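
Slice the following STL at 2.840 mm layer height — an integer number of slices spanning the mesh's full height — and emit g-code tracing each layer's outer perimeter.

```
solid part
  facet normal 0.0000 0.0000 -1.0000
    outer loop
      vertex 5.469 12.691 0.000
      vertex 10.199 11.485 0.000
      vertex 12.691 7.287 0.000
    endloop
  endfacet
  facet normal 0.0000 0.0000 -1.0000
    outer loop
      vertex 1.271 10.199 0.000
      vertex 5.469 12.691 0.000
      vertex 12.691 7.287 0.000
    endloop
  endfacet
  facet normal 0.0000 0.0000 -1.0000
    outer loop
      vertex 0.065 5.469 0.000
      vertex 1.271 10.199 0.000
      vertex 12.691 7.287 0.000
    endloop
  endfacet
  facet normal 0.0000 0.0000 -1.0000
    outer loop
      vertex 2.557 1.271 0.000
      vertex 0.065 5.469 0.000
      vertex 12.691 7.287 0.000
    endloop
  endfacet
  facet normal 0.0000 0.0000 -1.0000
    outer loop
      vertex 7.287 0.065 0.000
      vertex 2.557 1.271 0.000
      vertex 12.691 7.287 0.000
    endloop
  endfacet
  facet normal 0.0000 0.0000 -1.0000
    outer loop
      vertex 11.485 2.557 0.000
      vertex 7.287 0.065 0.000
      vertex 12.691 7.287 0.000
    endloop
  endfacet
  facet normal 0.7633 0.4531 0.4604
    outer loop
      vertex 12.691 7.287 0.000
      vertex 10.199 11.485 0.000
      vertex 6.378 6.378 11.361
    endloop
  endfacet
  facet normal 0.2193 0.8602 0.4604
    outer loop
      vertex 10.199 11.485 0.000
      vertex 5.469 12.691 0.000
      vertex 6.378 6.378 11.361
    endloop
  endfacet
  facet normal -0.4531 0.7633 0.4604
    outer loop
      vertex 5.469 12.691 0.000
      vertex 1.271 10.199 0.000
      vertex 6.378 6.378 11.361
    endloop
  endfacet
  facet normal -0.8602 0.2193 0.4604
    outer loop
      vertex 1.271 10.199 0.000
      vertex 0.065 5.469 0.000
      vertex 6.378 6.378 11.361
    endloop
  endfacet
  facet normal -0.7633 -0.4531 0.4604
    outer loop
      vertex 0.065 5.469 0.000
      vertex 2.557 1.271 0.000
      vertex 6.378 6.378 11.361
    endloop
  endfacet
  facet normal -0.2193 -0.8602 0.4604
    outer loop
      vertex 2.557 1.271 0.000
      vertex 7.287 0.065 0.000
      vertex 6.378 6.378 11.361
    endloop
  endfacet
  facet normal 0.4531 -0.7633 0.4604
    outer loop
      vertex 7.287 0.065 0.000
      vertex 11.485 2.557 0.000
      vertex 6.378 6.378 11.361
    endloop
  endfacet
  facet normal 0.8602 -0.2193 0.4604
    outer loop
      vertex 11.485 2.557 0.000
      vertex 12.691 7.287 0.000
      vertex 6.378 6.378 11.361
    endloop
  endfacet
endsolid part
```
; perimeter-only toolpath
G21 ; units = mm
G90 ; absolute positioning
G28 ; home
; layer 1
G0 Z2.840
G0 X11.113 Y7.060
G1 X9.244 Y10.208
G1 X5.696 Y11.113
G1 X2.548 Y9.244
G1 X1.643 Y5.696
G1 X3.512 Y2.548
G1 X7.060 Y1.643
G1 X10.208 Y3.512
G1 X11.113 Y7.060
; layer 2
G0 Z5.681
G0 X9.535 Y6.832
G1 X8.288 Y8.931
G1 X5.924 Y9.535
G1 X3.825 Y8.288
G1 X3.222 Y5.924
G1 X4.468 Y3.825
G1 X6.832 Y3.222
G1 X8.931 Y4.468
G1 X9.535 Y6.832
; layer 3
G0 Z8.521
G0 X7.956 Y6.605
G1 X7.333 Y7.655
G1 X6.151 Y7.956
G1 X5.101 Y7.333
G1 X4.800 Y6.151
G1 X5.423 Y5.101
G1 X6.605 Y4.800
G1 X7.655 Y5.423
G1 X7.956 Y6.605
M2 ; end

The solid is a regular 8-sided pyramid, base circumscribed radius ≈ 6.38 mm, apex at z ≈ 11.4 mm. Slicing at Δz = 2.840 mm — 4 equal slices spanning the solid's height, so layer i sits at z = i·h/4 — gives 3 non-empty perimeters. Each is a 8-segment closed polygon; G0 lifts to the layer z and rapids to the start vertex, then G1 traces the edges. The cross-section shrinks linearly with z (the slice at the apex is degenerate and omitted).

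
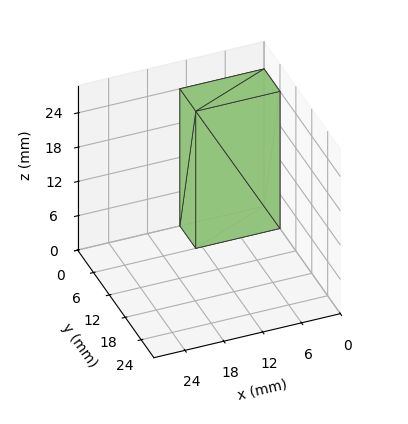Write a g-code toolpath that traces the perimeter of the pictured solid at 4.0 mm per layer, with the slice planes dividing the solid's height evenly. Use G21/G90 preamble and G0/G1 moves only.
Reading the render: the shape is a rectangular box, roughly 13 × 6 mm footprint and 24 mm tall (dimensions read to the nearest mm from the axis ticks). For the g-code, the solid's height is divided into equal slices at the stated Δz and each level perimeter traced with G1 moves after a G0 lift.

; perimeter-only toolpath
G21 ; units = mm
G90 ; absolute positioning
G28 ; home
; layer 1
G0 Z4.0
G0 X0.0 Y0.0
G1 X13.0 Y0.0
G1 X13.0 Y6.0
G1 X0.0 Y6.0
G1 X0.0 Y0.0
; layer 2
G0 Z8.0
G0 X0.0 Y0.0
G1 X13.0 Y0.0
G1 X13.0 Y6.0
G1 X0.0 Y6.0
G1 X0.0 Y0.0
; layer 3
G0 Z12.0
G0 X0.0 Y0.0
G1 X13.0 Y0.0
G1 X13.0 Y6.0
G1 X0.0 Y6.0
G1 X0.0 Y0.0
; layer 4
G0 Z16.0
G0 X0.0 Y0.0
G1 X13.0 Y0.0
G1 X13.0 Y6.0
G1 X0.0 Y6.0
G1 X0.0 Y0.0
; layer 5
G0 Z20.0
G0 X0.0 Y0.0
G1 X13.0 Y0.0
G1 X13.0 Y6.0
G1 X0.0 Y6.0
G1 X0.0 Y0.0
; layer 6
G0 Z24.0
G0 X0.0 Y0.0
G1 X13.0 Y0.0
G1 X13.0 Y6.0
G1 X0.0 Y6.0
G1 X0.0 Y0.0
M2 ; end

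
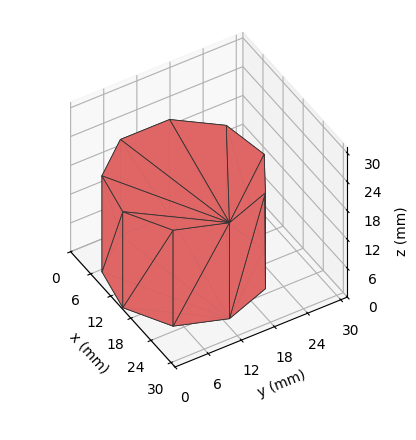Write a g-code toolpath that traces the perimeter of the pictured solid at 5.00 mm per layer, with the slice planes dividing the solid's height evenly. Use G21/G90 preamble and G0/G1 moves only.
Reading the render: the shape is a regular 9-sided prism (a cylinder approximated with 9 flat sides), circumscribed radius ≈ 13 mm, height ≈ 20 mm (dimensions read to the nearest mm from the axis ticks). For the g-code, the solid's height is divided into equal slices at the stated Δz and each level perimeter traced with G1 moves after a G0 lift.

; perimeter-only toolpath
G21 ; units = mm
G90 ; absolute positioning
G28 ; home
; layer 1
G0 Z5.00
G0 X26.00 Y13.00
G1 X22.96 Y21.36
G1 X15.26 Y25.80
G1 X6.50 Y24.26
G1 X0.78 Y17.45
G1 X0.78 Y8.55
G1 X6.50 Y1.74
G1 X15.26 Y0.20
G1 X22.96 Y4.64
G1 X26.00 Y13.00
; layer 2
G0 Z10.00
G0 X26.00 Y13.00
G1 X22.96 Y21.36
G1 X15.26 Y25.80
G1 X6.50 Y24.26
G1 X0.78 Y17.45
G1 X0.78 Y8.55
G1 X6.50 Y1.74
G1 X15.26 Y0.20
G1 X22.96 Y4.64
G1 X26.00 Y13.00
; layer 3
G0 Z15.00
G0 X26.00 Y13.00
G1 X22.96 Y21.36
G1 X15.26 Y25.80
G1 X6.50 Y24.26
G1 X0.78 Y17.45
G1 X0.78 Y8.55
G1 X6.50 Y1.74
G1 X15.26 Y0.20
G1 X22.96 Y4.64
G1 X26.00 Y13.00
; layer 4
G0 Z20.00
G0 X26.00 Y13.00
G1 X22.96 Y21.36
G1 X15.26 Y25.80
G1 X6.50 Y24.26
G1 X0.78 Y17.45
G1 X0.78 Y8.55
G1 X6.50 Y1.74
G1 X15.26 Y0.20
G1 X22.96 Y4.64
G1 X26.00 Y13.00
M2 ; end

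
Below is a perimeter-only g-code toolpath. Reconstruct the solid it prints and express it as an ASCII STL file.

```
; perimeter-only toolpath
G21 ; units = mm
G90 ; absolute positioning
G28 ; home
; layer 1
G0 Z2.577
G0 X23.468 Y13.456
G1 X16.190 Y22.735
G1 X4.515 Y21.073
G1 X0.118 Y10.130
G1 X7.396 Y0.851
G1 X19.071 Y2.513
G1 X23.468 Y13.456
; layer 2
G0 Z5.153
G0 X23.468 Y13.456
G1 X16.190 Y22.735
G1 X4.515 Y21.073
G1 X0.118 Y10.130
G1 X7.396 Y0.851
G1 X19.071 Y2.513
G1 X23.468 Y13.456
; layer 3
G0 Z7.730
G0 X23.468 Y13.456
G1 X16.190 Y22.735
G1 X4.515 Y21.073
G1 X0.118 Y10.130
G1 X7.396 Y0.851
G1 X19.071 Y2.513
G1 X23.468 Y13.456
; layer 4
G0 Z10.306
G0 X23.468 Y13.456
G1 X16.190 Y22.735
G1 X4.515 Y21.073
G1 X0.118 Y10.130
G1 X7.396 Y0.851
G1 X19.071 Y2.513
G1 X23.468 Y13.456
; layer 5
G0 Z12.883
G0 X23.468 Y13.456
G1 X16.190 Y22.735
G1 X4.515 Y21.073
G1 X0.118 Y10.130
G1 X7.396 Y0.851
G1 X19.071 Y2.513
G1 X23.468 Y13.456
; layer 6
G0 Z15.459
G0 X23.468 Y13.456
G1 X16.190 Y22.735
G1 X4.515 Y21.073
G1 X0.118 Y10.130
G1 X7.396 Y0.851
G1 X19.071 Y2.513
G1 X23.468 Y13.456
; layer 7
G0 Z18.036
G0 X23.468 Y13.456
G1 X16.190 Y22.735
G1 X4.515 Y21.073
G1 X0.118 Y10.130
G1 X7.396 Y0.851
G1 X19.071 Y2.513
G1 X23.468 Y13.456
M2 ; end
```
solid part
  facet normal 0.0000 0.0000 -1.0000
    outer loop
      vertex 4.515 21.073 0.000
      vertex 16.190 22.735 0.000
      vertex 23.468 13.456 0.000
    endloop
  endfacet
  facet normal 0.0000 0.0000 -1.0000
    outer loop
      vertex 0.118 10.130 0.000
      vertex 4.515 21.073 0.000
      vertex 23.468 13.456 0.000
    endloop
  endfacet
  facet normal 0.0000 0.0000 -1.0000
    outer loop
      vertex 7.396 0.851 0.000
      vertex 0.118 10.130 0.000
      vertex 23.468 13.456 0.000
    endloop
  endfacet
  facet normal 0.0000 0.0000 -1.0000
    outer loop
      vertex 19.071 2.513 0.000
      vertex 7.396 0.851 0.000
      vertex 23.468 13.456 0.000
    endloop
  endfacet
  facet normal 0.0000 0.0000 1.0000
    outer loop
      vertex 23.468 13.456 18.036
      vertex 16.190 22.735 18.036
      vertex 4.515 21.073 18.036
    endloop
  endfacet
  facet normal 0.0000 0.0000 1.0000
    outer loop
      vertex 23.468 13.456 18.036
      vertex 4.515 21.073 18.036
      vertex 0.118 10.130 18.036
    endloop
  endfacet
  facet normal 0.0000 0.0000 1.0000
    outer loop
      vertex 23.468 13.456 18.036
      vertex 0.118 10.130 18.036
      vertex 7.396 0.851 18.036
    endloop
  endfacet
  facet normal 0.0000 0.0000 1.0000
    outer loop
      vertex 23.468 13.456 18.036
      vertex 7.396 0.851 18.036
      vertex 19.071 2.513 18.036
    endloop
  endfacet
  facet normal 0.7868 0.6172 0.0000
    outer loop
      vertex 23.468 13.456 0.000
      vertex 16.190 22.735 0.000
      vertex 16.190 22.735 18.036
    endloop
  endfacet
  facet normal 0.7868 0.6172 0.0000
    outer loop
      vertex 23.468 13.456 0.000
      vertex 16.190 22.735 18.036
      vertex 23.468 13.456 18.036
    endloop
  endfacet
  facet normal -0.1409 0.9900 0.0000
    outer loop
      vertex 16.190 22.735 0.000
      vertex 4.515 21.073 0.000
      vertex 4.515 21.073 18.036
    endloop
  endfacet
  facet normal -0.1409 0.9900 0.0000
    outer loop
      vertex 16.190 22.735 0.000
      vertex 4.515 21.073 18.036
      vertex 16.190 22.735 18.036
    endloop
  endfacet
  facet normal -0.9279 0.3728 0.0000
    outer loop
      vertex 4.515 21.073 0.000
      vertex 0.118 10.130 0.000
      vertex 0.118 10.130 18.036
    endloop
  endfacet
  facet normal -0.9279 0.3728 0.0000
    outer loop
      vertex 4.515 21.073 0.000
      vertex 0.118 10.130 18.036
      vertex 4.515 21.073 18.036
    endloop
  endfacet
  facet normal -0.7868 -0.6172 0.0000
    outer loop
      vertex 0.118 10.130 0.000
      vertex 7.396 0.851 0.000
      vertex 7.396 0.851 18.036
    endloop
  endfacet
  facet normal -0.7868 -0.6172 0.0000
    outer loop
      vertex 0.118 10.130 0.000
      vertex 7.396 0.851 18.036
      vertex 0.118 10.130 18.036
    endloop
  endfacet
  facet normal 0.1409 -0.9900 0.0000
    outer loop
      vertex 7.396 0.851 0.000
      vertex 19.071 2.513 0.000
      vertex 19.071 2.513 18.036
    endloop
  endfacet
  facet normal 0.1409 -0.9900 0.0000
    outer loop
      vertex 7.396 0.851 0.000
      vertex 19.071 2.513 18.036
      vertex 7.396 0.851 18.036
    endloop
  endfacet
  facet normal 0.9279 -0.3728 0.0000
    outer loop
      vertex 19.071 2.513 0.000
      vertex 23.468 13.456 0.000
      vertex 23.468 13.456 18.036
    endloop
  endfacet
  facet normal 0.9279 -0.3728 0.0000
    outer loop
      vertex 19.071 2.513 0.000
      vertex 23.468 13.456 18.036
      vertex 19.071 2.513 18.036
    endloop
  endfacet
endsolid part

The G0 Z moves step by Δz≈2.577 mm. Every layer's G1 loop is the same polygon, so the solid is a straight extrusion of it from z=0 to z≈18. Closing with flat bottom and top caps and triangulating gives 20 facets — a regular 6-sided prism (a cylinder approximated with 6 flat sides), circumscribed radius ≈ 11.8 mm, height ≈ 18 mm.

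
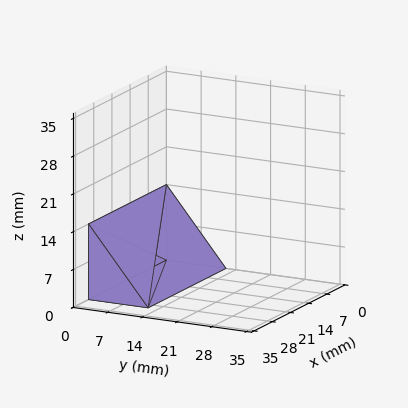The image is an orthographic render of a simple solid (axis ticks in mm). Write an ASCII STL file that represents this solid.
Reading the render: the shape is a wedge (ramp): 30 × 12 mm base, rising to 14 mm along the y=0 edge and sloping linearly to z=0 at y=12 (dimensions read to the nearest mm from the axis ticks). For the STL, each face is triangulated and given an outward normal.

solid part
  facet normal 0.0000 0.0000 -1.0000
    outer loop
      vertex 30.00 12.00 0.00
      vertex 30.00 0.00 0.00
      vertex 0.00 0.00 0.00
    endloop
  endfacet
  facet normal 0.0000 0.0000 -1.0000
    outer loop
      vertex 0.00 12.00 0.00
      vertex 30.00 12.00 0.00
      vertex 0.00 0.00 0.00
    endloop
  endfacet
  facet normal 0.0000 -1.0000 0.0000
    outer loop
      vertex 0.00 0.00 0.00
      vertex 30.00 0.00 0.00
      vertex 30.00 0.00 14.00
    endloop
  endfacet
  facet normal 0.0000 -1.0000 0.0000
    outer loop
      vertex 0.00 0.00 0.00
      vertex 30.00 0.00 14.00
      vertex 0.00 0.00 14.00
    endloop
  endfacet
  facet normal 0.0000 0.7593 0.6508
    outer loop
      vertex 0.00 0.00 14.00
      vertex 30.00 0.00 14.00
      vertex 30.00 12.00 0.00
    endloop
  endfacet
  facet normal 0.0000 0.7593 0.6508
    outer loop
      vertex 0.00 0.00 14.00
      vertex 30.00 12.00 0.00
      vertex 0.00 12.00 0.00
    endloop
  endfacet
  facet normal -1.0000 0.0000 0.0000
    outer loop
      vertex 0.00 0.00 14.00
      vertex 0.00 12.00 0.00
      vertex 0.00 0.00 0.00
    endloop
  endfacet
  facet normal 1.0000 0.0000 0.0000
    outer loop
      vertex 30.00 0.00 0.00
      vertex 30.00 12.00 0.00
      vertex 30.00 0.00 14.00
    endloop
  endfacet
endsolid part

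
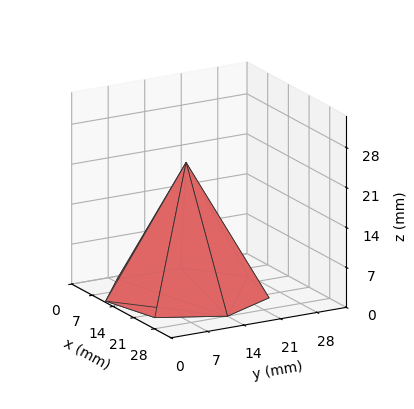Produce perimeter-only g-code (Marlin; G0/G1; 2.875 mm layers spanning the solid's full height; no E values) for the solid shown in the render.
Reading the render: the shape is a regular 7-sided pyramid, base circumscribed radius ≈ 14 mm, apex at z ≈ 23 mm (dimensions read to the nearest mm from the axis ticks). For the g-code, the solid's height is divided into equal slices at the stated Δz and each level perimeter traced with G1 moves after a G0 lift.

; perimeter-only toolpath
G21 ; units = mm
G90 ; absolute positioning
G28 ; home
; layer 1
G0 Z2.875
G0 X26.250 Y14.000
G1 X21.638 Y23.578
G1 X11.274 Y25.943
G1 X2.963 Y19.315
G1 X2.963 Y8.685
G1 X11.274 Y2.057
G1 X21.638 Y4.422
G1 X26.250 Y14.000
; layer 2
G0 Z5.750
G0 X24.500 Y14.000
G1 X20.547 Y22.210
G1 X11.664 Y24.237
G1 X4.540 Y18.556
G1 X4.540 Y9.444
G1 X11.664 Y3.763
G1 X20.547 Y5.790
G1 X24.500 Y14.000
; layer 3
G0 Z8.625
G0 X22.750 Y14.000
G1 X19.456 Y20.841
G1 X12.053 Y22.531
G1 X6.116 Y17.796
G1 X6.116 Y10.204
G1 X12.053 Y5.469
G1 X19.456 Y7.159
G1 X22.750 Y14.000
; layer 4
G0 Z11.500
G0 X21.000 Y14.000
G1 X18.364 Y19.473
G1 X12.442 Y20.825
G1 X7.693 Y17.037
G1 X7.693 Y10.963
G1 X12.442 Y7.175
G1 X18.364 Y8.527
G1 X21.000 Y14.000
; layer 5
G0 Z14.375
G0 X19.250 Y14.000
G1 X17.273 Y18.105
G1 X12.832 Y19.118
G1 X9.270 Y16.278
G1 X9.270 Y11.722
G1 X12.832 Y8.882
G1 X17.273 Y9.895
G1 X19.250 Y14.000
; layer 6
G0 Z17.250
G0 X17.500 Y14.000
G1 X16.182 Y16.736
G1 X13.221 Y17.412
G1 X10.847 Y15.518
G1 X10.847 Y12.482
G1 X13.221 Y10.588
G1 X16.182 Y11.264
G1 X17.500 Y14.000
; layer 7
G0 Z20.125
G0 X15.750 Y14.000
G1 X15.091 Y15.368
G1 X13.611 Y15.706
G1 X12.423 Y14.759
G1 X12.423 Y13.241
G1 X13.611 Y12.294
G1 X15.091 Y12.632
G1 X15.750 Y14.000
M2 ; end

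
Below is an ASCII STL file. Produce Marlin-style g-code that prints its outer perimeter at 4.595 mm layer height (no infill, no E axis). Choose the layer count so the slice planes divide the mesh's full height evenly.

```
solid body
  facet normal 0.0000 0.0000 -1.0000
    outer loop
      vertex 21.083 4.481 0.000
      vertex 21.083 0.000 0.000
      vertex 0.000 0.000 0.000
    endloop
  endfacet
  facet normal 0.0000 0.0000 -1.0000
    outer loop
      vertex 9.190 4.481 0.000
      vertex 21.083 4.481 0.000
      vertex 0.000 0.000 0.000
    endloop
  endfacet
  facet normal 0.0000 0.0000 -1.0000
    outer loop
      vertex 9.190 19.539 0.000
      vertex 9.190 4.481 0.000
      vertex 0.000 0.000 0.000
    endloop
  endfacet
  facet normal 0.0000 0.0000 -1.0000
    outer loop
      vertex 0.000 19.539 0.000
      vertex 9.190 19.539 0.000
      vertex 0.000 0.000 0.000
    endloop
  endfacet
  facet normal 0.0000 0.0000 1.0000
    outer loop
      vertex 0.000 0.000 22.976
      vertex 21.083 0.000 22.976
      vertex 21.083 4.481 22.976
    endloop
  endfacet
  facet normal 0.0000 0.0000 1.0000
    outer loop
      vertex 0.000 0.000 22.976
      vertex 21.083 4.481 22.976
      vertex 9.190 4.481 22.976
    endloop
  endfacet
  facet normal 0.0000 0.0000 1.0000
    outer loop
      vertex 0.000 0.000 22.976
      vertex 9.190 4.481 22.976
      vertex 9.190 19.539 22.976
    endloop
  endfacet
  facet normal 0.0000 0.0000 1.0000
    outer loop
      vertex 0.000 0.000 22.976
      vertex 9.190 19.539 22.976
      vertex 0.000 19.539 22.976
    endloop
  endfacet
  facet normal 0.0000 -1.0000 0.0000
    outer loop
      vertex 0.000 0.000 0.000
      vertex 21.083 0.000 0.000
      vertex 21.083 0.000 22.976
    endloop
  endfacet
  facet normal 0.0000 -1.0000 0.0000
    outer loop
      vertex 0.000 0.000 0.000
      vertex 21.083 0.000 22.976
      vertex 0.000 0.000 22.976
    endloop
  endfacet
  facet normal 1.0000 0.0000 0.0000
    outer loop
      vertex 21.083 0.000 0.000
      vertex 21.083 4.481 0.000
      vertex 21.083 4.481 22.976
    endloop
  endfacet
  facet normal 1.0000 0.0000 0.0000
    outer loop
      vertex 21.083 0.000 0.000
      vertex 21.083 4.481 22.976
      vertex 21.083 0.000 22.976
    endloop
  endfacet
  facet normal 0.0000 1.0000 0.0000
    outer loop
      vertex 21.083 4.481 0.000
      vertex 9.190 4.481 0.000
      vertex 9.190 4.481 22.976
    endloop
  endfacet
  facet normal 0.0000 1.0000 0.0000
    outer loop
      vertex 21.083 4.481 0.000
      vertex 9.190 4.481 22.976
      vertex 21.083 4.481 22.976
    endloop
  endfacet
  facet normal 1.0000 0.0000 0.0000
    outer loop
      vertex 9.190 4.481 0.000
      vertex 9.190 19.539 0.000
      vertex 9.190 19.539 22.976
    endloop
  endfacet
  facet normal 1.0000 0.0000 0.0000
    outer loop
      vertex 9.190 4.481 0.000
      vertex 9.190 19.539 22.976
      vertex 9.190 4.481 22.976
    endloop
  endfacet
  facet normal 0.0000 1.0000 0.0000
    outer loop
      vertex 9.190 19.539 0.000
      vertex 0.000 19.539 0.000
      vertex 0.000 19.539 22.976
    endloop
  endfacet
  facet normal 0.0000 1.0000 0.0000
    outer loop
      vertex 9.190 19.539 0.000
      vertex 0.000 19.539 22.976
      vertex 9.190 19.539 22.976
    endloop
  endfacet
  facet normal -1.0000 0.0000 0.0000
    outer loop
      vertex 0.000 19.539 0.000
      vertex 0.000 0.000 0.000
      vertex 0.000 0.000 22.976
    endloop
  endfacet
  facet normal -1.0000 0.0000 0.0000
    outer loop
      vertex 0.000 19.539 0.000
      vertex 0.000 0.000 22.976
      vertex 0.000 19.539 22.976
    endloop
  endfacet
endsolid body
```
; perimeter-only toolpath
G21 ; units = mm
G90 ; absolute positioning
G28 ; home
; layer 1
G0 Z4.595
G0 X0.000 Y0.000
G1 X21.083 Y0.000
G1 X21.083 Y4.481
G1 X9.190 Y4.481
G1 X9.190 Y19.539
G1 X0.000 Y19.539
G1 X0.000 Y0.000
; layer 2
G0 Z9.190
G0 X0.000 Y0.000
G1 X21.083 Y0.000
G1 X21.083 Y4.481
G1 X9.190 Y4.481
G1 X9.190 Y19.539
G1 X0.000 Y19.539
G1 X0.000 Y0.000
; layer 3
G0 Z13.786
G0 X0.000 Y0.000
G1 X21.083 Y0.000
G1 X21.083 Y4.481
G1 X9.190 Y4.481
G1 X9.190 Y19.539
G1 X0.000 Y19.539
G1 X0.000 Y0.000
; layer 4
G0 Z18.381
G0 X0.000 Y0.000
G1 X21.083 Y0.000
G1 X21.083 Y4.481
G1 X9.190 Y4.481
G1 X9.190 Y19.539
G1 X0.000 Y19.539
G1 X0.000 Y0.000
; layer 5
G0 Z22.976
G0 X0.000 Y0.000
G1 X21.083 Y0.000
G1 X21.083 Y4.481
G1 X9.190 Y4.481
G1 X9.190 Y19.539
G1 X0.000 Y19.539
G1 X0.000 Y0.000
M2 ; end

The solid is an L-shaped prism: outer 21.1 × 19.5 mm, arm thicknesses ≈ 4.48 mm (horizontal) and 9.19 mm (vertical), extruded 23 mm in z. Slicing at Δz = 4.595 mm — 5 equal slices spanning the solid's height, so layer i sits at z = i·h/5 — gives 5 non-empty perimeters. Each is a 6-segment closed polygon; G0 lifts to the layer z and rapids to the start vertex, then G1 traces the edges.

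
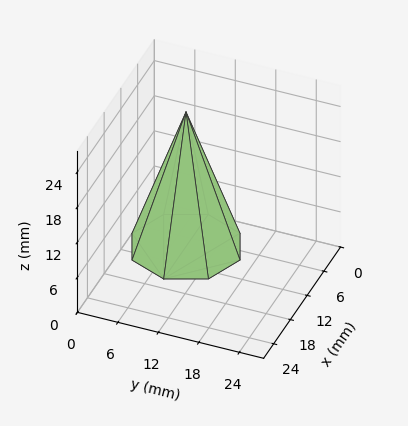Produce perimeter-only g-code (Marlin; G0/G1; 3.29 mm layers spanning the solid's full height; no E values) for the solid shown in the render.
Reading the render: the shape is a regular 8-sided pyramid, base circumscribed radius ≈ 8 mm, apex at z ≈ 23 mm (dimensions read to the nearest mm from the axis ticks). For the g-code, the solid's height is divided into equal slices at the stated Δz and each level perimeter traced with G1 moves after a G0 lift.

; perimeter-only toolpath
G21 ; units = mm
G90 ; absolute positioning
G28 ; home
; layer 1
G0 Z3.29
G0 X14.86 Y8.00
G1 X12.85 Y12.85
G1 X8.00 Y14.86
G1 X3.15 Y12.85
G1 X1.14 Y8.00
G1 X3.15 Y3.15
G1 X8.00 Y1.14
G1 X12.85 Y3.15
G1 X14.86 Y8.00
; layer 2
G0 Z6.57
G0 X13.71 Y8.00
G1 X12.04 Y12.04
G1 X8.00 Y13.71
G1 X3.96 Y12.04
G1 X2.29 Y8.00
G1 X3.96 Y3.96
G1 X8.00 Y2.29
G1 X12.04 Y3.96
G1 X13.71 Y8.00
; layer 3
G0 Z9.86
G0 X12.57 Y8.00
G1 X11.23 Y11.23
G1 X8.00 Y12.57
G1 X4.77 Y11.23
G1 X3.43 Y8.00
G1 X4.77 Y4.77
G1 X8.00 Y3.43
G1 X11.23 Y4.77
G1 X12.57 Y8.00
; layer 4
G0 Z13.14
G0 X11.43 Y8.00
G1 X10.43 Y10.43
G1 X8.00 Y11.43
G1 X5.57 Y10.43
G1 X4.57 Y8.00
G1 X5.57 Y5.57
G1 X8.00 Y4.57
G1 X10.43 Y5.57
G1 X11.43 Y8.00
; layer 5
G0 Z16.43
G0 X10.29 Y8.00
G1 X9.62 Y9.62
G1 X8.00 Y10.29
G1 X6.38 Y9.62
G1 X5.71 Y8.00
G1 X6.38 Y6.38
G1 X8.00 Y5.71
G1 X9.62 Y6.38
G1 X10.29 Y8.00
; layer 6
G0 Z19.71
G0 X9.14 Y8.00
G1 X8.81 Y8.81
G1 X8.00 Y9.14
G1 X7.19 Y8.81
G1 X6.86 Y8.00
G1 X7.19 Y7.19
G1 X8.00 Y6.86
G1 X8.81 Y7.19
G1 X9.14 Y8.00
M2 ; end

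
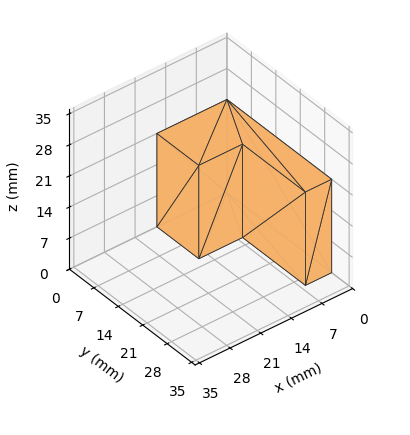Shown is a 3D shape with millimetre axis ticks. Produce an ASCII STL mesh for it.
Reading the render: the shape is an L-shaped prism: outer 16 × 30 mm, arm thicknesses ≈ 12 mm (horizontal) and 6 mm (vertical), extruded 21 mm in z (dimensions read to the nearest mm from the axis ticks). For the STL, each face is triangulated and given an outward normal.

solid part
  facet normal 0.0000 0.0000 -1.0000
    outer loop
      vertex 16.00 12.00 0.00
      vertex 16.00 0.00 0.00
      vertex 0.00 0.00 0.00
    endloop
  endfacet
  facet normal 0.0000 0.0000 -1.0000
    outer loop
      vertex 6.00 12.00 0.00
      vertex 16.00 12.00 0.00
      vertex 0.00 0.00 0.00
    endloop
  endfacet
  facet normal 0.0000 0.0000 -1.0000
    outer loop
      vertex 6.00 30.00 0.00
      vertex 6.00 12.00 0.00
      vertex 0.00 0.00 0.00
    endloop
  endfacet
  facet normal 0.0000 0.0000 -1.0000
    outer loop
      vertex 0.00 30.00 0.00
      vertex 6.00 30.00 0.00
      vertex 0.00 0.00 0.00
    endloop
  endfacet
  facet normal 0.0000 0.0000 1.0000
    outer loop
      vertex 0.00 0.00 21.00
      vertex 16.00 0.00 21.00
      vertex 16.00 12.00 21.00
    endloop
  endfacet
  facet normal 0.0000 0.0000 1.0000
    outer loop
      vertex 0.00 0.00 21.00
      vertex 16.00 12.00 21.00
      vertex 6.00 12.00 21.00
    endloop
  endfacet
  facet normal 0.0000 0.0000 1.0000
    outer loop
      vertex 0.00 0.00 21.00
      vertex 6.00 12.00 21.00
      vertex 6.00 30.00 21.00
    endloop
  endfacet
  facet normal 0.0000 0.0000 1.0000
    outer loop
      vertex 0.00 0.00 21.00
      vertex 6.00 30.00 21.00
      vertex 0.00 30.00 21.00
    endloop
  endfacet
  facet normal 0.0000 -1.0000 0.0000
    outer loop
      vertex 0.00 0.00 0.00
      vertex 16.00 0.00 0.00
      vertex 16.00 0.00 21.00
    endloop
  endfacet
  facet normal 0.0000 -1.0000 0.0000
    outer loop
      vertex 0.00 0.00 0.00
      vertex 16.00 0.00 21.00
      vertex 0.00 0.00 21.00
    endloop
  endfacet
  facet normal 1.0000 0.0000 0.0000
    outer loop
      vertex 16.00 0.00 0.00
      vertex 16.00 12.00 0.00
      vertex 16.00 12.00 21.00
    endloop
  endfacet
  facet normal 1.0000 0.0000 0.0000
    outer loop
      vertex 16.00 0.00 0.00
      vertex 16.00 12.00 21.00
      vertex 16.00 0.00 21.00
    endloop
  endfacet
  facet normal 0.0000 1.0000 0.0000
    outer loop
      vertex 16.00 12.00 0.00
      vertex 6.00 12.00 0.00
      vertex 6.00 12.00 21.00
    endloop
  endfacet
  facet normal 0.0000 1.0000 0.0000
    outer loop
      vertex 16.00 12.00 0.00
      vertex 6.00 12.00 21.00
      vertex 16.00 12.00 21.00
    endloop
  endfacet
  facet normal 1.0000 0.0000 0.0000
    outer loop
      vertex 6.00 12.00 0.00
      vertex 6.00 30.00 0.00
      vertex 6.00 30.00 21.00
    endloop
  endfacet
  facet normal 1.0000 0.0000 0.0000
    outer loop
      vertex 6.00 12.00 0.00
      vertex 6.00 30.00 21.00
      vertex 6.00 12.00 21.00
    endloop
  endfacet
  facet normal 0.0000 1.0000 0.0000
    outer loop
      vertex 6.00 30.00 0.00
      vertex 0.00 30.00 0.00
      vertex 0.00 30.00 21.00
    endloop
  endfacet
  facet normal 0.0000 1.0000 0.0000
    outer loop
      vertex 6.00 30.00 0.00
      vertex 0.00 30.00 21.00
      vertex 6.00 30.00 21.00
    endloop
  endfacet
  facet normal -1.0000 0.0000 0.0000
    outer loop
      vertex 0.00 30.00 0.00
      vertex 0.00 0.00 0.00
      vertex 0.00 0.00 21.00
    endloop
  endfacet
  facet normal -1.0000 0.0000 0.0000
    outer loop
      vertex 0.00 30.00 0.00
      vertex 0.00 0.00 21.00
      vertex 0.00 30.00 21.00
    endloop
  endfacet
endsolid part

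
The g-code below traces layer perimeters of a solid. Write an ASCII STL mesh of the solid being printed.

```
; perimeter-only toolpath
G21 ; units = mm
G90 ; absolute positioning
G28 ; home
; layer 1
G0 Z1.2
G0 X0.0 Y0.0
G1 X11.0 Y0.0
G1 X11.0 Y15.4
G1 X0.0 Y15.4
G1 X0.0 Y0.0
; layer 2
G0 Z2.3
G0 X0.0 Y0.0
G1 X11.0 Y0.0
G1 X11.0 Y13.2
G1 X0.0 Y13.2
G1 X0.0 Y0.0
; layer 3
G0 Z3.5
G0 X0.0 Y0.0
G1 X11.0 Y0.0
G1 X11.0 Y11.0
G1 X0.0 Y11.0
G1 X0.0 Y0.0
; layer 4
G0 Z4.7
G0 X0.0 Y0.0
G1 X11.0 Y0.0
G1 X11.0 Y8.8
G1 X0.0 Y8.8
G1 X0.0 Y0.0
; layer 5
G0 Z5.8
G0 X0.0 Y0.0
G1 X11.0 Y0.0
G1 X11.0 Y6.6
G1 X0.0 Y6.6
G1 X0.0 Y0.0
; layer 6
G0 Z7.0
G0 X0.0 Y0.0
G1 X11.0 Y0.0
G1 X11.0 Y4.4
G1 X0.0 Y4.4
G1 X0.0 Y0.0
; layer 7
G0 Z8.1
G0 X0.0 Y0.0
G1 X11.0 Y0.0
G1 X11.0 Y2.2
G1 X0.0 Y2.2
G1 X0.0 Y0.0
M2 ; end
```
solid part
  facet normal 0.0000 0.0000 -1.0000
    outer loop
      vertex 11.0 17.6 0.0
      vertex 11.0 0.0 0.0
      vertex 0.0 0.0 0.0
    endloop
  endfacet
  facet normal 0.0000 0.0000 -1.0000
    outer loop
      vertex 0.0 17.6 0.0
      vertex 11.0 17.6 0.0
      vertex 0.0 0.0 0.0
    endloop
  endfacet
  facet normal 0.0000 -1.0000 0.0000
    outer loop
      vertex 0.0 0.0 0.0
      vertex 11.0 0.0 0.0
      vertex 11.0 0.0 9.3
    endloop
  endfacet
  facet normal 0.0000 -1.0000 0.0000
    outer loop
      vertex 0.0 0.0 0.0
      vertex 11.0 0.0 9.3
      vertex 0.0 0.0 9.3
    endloop
  endfacet
  facet normal 0.0000 0.4672 0.8842
    outer loop
      vertex 0.0 0.0 9.3
      vertex 11.0 0.0 9.3
      vertex 11.0 17.6 0.0
    endloop
  endfacet
  facet normal 0.0000 0.4672 0.8842
    outer loop
      vertex 0.0 0.0 9.3
      vertex 11.0 17.6 0.0
      vertex 0.0 17.6 0.0
    endloop
  endfacet
  facet normal -1.0000 0.0000 0.0000
    outer loop
      vertex 0.0 0.0 9.3
      vertex 0.0 17.6 0.0
      vertex 0.0 0.0 0.0
    endloop
  endfacet
  facet normal 1.0000 0.0000 0.0000
    outer loop
      vertex 11.0 0.0 0.0
      vertex 11.0 17.6 0.0
      vertex 11.0 0.0 9.3
    endloop
  endfacet
endsolid part

The G0 Z moves step by Δz≈1.2 mm. The G1 loops shrink linearly with z, so the solid tapers from its base footprint up to z≈9.3. Closing with a flat bottom cap and the tapered top and triangulating gives 8 facets — a wedge (ramp): 11 × 17.6 mm base, rising to 9.3 mm along the y=0 edge and sloping linearly to z=0 at y=17.6.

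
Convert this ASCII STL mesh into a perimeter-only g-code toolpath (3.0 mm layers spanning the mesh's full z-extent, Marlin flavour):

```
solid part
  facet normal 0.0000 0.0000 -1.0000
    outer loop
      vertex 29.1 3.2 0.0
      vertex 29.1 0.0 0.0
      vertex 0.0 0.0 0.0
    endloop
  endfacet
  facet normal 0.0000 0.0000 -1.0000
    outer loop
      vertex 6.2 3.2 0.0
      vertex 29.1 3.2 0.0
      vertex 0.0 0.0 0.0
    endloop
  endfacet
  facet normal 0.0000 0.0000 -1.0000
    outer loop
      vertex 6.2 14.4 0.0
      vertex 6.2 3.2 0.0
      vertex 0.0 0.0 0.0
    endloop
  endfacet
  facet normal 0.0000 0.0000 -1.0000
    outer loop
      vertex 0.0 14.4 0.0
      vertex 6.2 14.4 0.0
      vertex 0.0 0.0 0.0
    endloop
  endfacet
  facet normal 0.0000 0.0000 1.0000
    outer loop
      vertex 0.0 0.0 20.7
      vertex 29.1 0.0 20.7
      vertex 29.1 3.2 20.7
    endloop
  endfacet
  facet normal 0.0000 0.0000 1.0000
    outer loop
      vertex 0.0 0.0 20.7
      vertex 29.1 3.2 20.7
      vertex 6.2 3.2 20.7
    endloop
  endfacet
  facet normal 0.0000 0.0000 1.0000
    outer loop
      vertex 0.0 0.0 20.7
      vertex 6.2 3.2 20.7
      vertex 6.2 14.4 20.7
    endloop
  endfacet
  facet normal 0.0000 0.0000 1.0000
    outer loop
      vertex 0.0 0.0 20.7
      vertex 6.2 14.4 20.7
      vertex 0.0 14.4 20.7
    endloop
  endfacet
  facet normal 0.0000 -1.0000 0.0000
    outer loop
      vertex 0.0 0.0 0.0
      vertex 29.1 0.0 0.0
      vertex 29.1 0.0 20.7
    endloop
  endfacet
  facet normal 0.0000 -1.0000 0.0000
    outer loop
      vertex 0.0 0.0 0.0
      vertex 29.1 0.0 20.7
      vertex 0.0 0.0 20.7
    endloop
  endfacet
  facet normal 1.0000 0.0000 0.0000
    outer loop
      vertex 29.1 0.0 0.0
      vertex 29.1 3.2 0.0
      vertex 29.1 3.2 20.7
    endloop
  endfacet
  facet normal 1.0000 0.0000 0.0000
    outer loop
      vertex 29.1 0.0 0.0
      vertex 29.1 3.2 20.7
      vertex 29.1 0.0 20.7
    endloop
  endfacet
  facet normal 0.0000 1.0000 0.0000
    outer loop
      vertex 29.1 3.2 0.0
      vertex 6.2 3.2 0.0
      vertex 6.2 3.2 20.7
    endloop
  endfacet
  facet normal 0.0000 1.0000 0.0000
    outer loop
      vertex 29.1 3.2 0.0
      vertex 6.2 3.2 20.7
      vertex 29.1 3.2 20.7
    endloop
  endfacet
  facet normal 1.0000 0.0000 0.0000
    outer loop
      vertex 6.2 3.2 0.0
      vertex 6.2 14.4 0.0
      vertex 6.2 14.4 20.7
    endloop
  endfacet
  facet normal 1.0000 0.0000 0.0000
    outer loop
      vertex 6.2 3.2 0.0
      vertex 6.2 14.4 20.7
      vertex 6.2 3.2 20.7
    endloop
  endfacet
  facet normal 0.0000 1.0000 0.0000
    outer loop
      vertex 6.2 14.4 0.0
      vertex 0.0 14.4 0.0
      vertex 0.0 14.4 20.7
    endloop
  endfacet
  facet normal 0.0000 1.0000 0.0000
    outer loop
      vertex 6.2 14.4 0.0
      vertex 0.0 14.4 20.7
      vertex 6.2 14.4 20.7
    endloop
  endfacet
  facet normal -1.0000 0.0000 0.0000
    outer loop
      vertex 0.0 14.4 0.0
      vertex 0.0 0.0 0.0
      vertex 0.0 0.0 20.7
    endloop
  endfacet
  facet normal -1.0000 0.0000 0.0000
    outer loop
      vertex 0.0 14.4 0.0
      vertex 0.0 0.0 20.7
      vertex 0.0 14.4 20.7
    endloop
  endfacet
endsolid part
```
; perimeter-only toolpath
G21 ; units = mm
G90 ; absolute positioning
G28 ; home
; layer 1
G0 Z3.0
G0 X0.0 Y0.0
G1 X29.1 Y0.0
G1 X29.1 Y3.2
G1 X6.2 Y3.2
G1 X6.2 Y14.4
G1 X0.0 Y14.4
G1 X0.0 Y0.0
; layer 2
G0 Z5.9
G0 X0.0 Y0.0
G1 X29.1 Y0.0
G1 X29.1 Y3.2
G1 X6.2 Y3.2
G1 X6.2 Y14.4
G1 X0.0 Y14.4
G1 X0.0 Y0.0
; layer 3
G0 Z8.9
G0 X0.0 Y0.0
G1 X29.1 Y0.0
G1 X29.1 Y3.2
G1 X6.2 Y3.2
G1 X6.2 Y14.4
G1 X0.0 Y14.4
G1 X0.0 Y0.0
; layer 4
G0 Z11.8
G0 X0.0 Y0.0
G1 X29.1 Y0.0
G1 X29.1 Y3.2
G1 X6.2 Y3.2
G1 X6.2 Y14.4
G1 X0.0 Y14.4
G1 X0.0 Y0.0
; layer 5
G0 Z14.8
G0 X0.0 Y0.0
G1 X29.1 Y0.0
G1 X29.1 Y3.2
G1 X6.2 Y3.2
G1 X6.2 Y14.4
G1 X0.0 Y14.4
G1 X0.0 Y0.0
; layer 6
G0 Z17.7
G0 X0.0 Y0.0
G1 X29.1 Y0.0
G1 X29.1 Y3.2
G1 X6.2 Y3.2
G1 X6.2 Y14.4
G1 X0.0 Y14.4
G1 X0.0 Y0.0
; layer 7
G0 Z20.7
G0 X0.0 Y0.0
G1 X29.1 Y0.0
G1 X29.1 Y3.2
G1 X6.2 Y3.2
G1 X6.2 Y14.4
G1 X0.0 Y14.4
G1 X0.0 Y0.0
M2 ; end

The solid is an L-shaped prism: outer 29.1 × 14.4 mm, arm thicknesses ≈ 3.2 mm (horizontal) and 6.2 mm (vertical), extruded 20.7 mm in z. Slicing at Δz = 3.0 mm — 7 equal slices spanning the solid's height, so layer i sits at z = i·h/7 — gives 7 non-empty perimeters. Each is a 6-segment closed polygon; G0 lifts to the layer z and rapids to the start vertex, then G1 traces the edges.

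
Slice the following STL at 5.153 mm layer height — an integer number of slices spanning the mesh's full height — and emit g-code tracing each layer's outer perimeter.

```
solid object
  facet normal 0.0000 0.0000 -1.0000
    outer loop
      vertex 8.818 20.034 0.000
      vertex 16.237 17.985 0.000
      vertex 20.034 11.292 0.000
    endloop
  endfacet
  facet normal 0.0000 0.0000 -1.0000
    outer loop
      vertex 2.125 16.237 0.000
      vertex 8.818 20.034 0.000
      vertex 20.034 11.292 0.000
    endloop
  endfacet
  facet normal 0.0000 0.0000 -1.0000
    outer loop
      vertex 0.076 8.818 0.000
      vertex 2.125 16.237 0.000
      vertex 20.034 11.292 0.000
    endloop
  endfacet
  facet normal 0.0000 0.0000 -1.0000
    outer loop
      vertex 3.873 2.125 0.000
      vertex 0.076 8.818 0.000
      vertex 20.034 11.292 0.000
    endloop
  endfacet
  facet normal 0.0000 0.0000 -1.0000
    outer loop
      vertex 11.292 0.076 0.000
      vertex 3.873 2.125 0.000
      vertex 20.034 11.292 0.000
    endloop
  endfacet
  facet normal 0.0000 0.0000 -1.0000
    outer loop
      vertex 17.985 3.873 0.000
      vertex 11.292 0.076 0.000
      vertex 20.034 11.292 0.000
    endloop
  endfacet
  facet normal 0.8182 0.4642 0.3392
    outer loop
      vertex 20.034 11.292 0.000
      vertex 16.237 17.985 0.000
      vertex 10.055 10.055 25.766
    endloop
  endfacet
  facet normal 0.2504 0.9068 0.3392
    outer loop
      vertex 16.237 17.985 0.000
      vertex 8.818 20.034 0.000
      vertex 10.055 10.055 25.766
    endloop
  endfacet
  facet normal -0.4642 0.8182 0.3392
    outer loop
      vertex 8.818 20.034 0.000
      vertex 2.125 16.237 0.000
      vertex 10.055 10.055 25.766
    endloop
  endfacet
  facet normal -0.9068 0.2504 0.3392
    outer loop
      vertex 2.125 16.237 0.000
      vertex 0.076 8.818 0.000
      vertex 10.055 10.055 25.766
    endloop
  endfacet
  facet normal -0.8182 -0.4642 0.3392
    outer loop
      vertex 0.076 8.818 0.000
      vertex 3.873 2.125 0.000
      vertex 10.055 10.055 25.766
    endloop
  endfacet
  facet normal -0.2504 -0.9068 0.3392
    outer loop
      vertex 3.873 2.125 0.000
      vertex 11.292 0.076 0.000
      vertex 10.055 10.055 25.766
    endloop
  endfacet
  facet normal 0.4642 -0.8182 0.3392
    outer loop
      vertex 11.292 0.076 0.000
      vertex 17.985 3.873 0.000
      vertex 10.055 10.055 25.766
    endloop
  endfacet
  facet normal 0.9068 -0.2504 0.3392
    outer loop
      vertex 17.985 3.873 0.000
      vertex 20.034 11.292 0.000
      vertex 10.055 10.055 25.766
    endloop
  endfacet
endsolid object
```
; perimeter-only toolpath
G21 ; units = mm
G90 ; absolute positioning
G28 ; home
; layer 1
G0 Z5.153
G0 X18.038 Y11.045
G1 X15.001 Y16.399
G1 X9.065 Y18.038
G1 X3.711 Y15.001
G1 X2.072 Y9.065
G1 X5.109 Y3.711
G1 X11.045 Y2.072
G1 X16.399 Y5.109
G1 X18.038 Y11.045
; layer 2
G0 Z10.306
G0 X16.042 Y10.797
G1 X13.764 Y14.813
G1 X9.313 Y16.042
G1 X5.297 Y13.764
G1 X4.068 Y9.313
G1 X6.346 Y5.297
G1 X10.797 Y4.068
G1 X14.813 Y6.346
G1 X16.042 Y10.797
; layer 3
G0 Z15.460
G0 X14.047 Y10.550
G1 X12.528 Y13.227
G1 X9.560 Y14.047
G1 X6.883 Y12.528
G1 X6.063 Y9.560
G1 X7.582 Y6.883
G1 X10.550 Y6.063
G1 X13.227 Y7.582
G1 X14.047 Y10.550
; layer 4
G0 Z20.613
G0 X12.051 Y10.302
G1 X11.291 Y11.641
G1 X9.808 Y12.051
G1 X8.469 Y11.291
G1 X8.059 Y9.808
G1 X8.819 Y8.469
G1 X10.302 Y8.059
G1 X11.641 Y8.819
G1 X12.051 Y10.302
M2 ; end

The solid is a regular 8-sided pyramid, base circumscribed radius ≈ 10.1 mm, apex at z ≈ 25.8 mm. Slicing at Δz = 5.153 mm — 5 equal slices spanning the solid's height, so layer i sits at z = i·h/5 — gives 4 non-empty perimeters. Each is a 8-segment closed polygon; G0 lifts to the layer z and rapids to the start vertex, then G1 traces the edges. The cross-section shrinks linearly with z (the slice at the apex is degenerate and omitted).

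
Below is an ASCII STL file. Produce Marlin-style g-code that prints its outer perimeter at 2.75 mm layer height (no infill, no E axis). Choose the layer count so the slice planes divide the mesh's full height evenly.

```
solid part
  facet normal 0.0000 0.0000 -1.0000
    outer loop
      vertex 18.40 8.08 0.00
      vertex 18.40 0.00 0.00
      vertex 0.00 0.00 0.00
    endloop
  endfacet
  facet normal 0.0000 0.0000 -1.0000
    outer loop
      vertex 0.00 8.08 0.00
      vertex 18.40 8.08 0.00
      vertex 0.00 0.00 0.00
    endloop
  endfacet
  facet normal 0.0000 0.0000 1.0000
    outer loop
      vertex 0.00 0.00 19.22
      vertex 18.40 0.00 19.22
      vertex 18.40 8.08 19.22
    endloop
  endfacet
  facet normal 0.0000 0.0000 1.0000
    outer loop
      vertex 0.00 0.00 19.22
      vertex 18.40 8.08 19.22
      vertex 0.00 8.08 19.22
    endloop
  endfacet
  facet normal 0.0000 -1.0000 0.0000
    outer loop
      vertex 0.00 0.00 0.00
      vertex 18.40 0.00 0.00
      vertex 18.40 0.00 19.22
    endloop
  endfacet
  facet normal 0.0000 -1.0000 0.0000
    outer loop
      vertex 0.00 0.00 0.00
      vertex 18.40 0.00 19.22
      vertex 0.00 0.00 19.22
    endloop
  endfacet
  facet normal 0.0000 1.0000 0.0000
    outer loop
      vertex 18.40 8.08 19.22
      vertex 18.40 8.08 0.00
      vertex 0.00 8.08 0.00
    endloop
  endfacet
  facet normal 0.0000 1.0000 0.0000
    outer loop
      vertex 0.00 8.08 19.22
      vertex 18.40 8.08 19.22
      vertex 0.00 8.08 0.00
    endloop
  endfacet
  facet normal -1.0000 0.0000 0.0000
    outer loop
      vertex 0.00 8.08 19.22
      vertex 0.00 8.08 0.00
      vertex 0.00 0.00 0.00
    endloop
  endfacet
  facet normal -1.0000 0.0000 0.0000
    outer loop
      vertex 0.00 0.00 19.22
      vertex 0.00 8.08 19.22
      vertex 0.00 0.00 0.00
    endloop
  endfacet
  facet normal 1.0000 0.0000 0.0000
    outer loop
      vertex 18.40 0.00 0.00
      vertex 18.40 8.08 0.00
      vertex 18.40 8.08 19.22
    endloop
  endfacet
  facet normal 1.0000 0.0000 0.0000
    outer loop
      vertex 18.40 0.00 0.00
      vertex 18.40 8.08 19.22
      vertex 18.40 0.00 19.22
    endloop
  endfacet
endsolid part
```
; perimeter-only toolpath
G21 ; units = mm
G90 ; absolute positioning
G28 ; home
; layer 1
G0 Z2.75
G0 X0.00 Y0.00
G1 X18.40 Y0.00
G1 X18.40 Y8.08
G1 X0.00 Y8.08
G1 X0.00 Y0.00
; layer 2
G0 Z5.49
G0 X0.00 Y0.00
G1 X18.40 Y0.00
G1 X18.40 Y8.08
G1 X0.00 Y8.08
G1 X0.00 Y0.00
; layer 3
G0 Z8.24
G0 X0.00 Y0.00
G1 X18.40 Y0.00
G1 X18.40 Y8.08
G1 X0.00 Y8.08
G1 X0.00 Y0.00
; layer 4
G0 Z10.98
G0 X0.00 Y0.00
G1 X18.40 Y0.00
G1 X18.40 Y8.08
G1 X0.00 Y8.08
G1 X0.00 Y0.00
; layer 5
G0 Z13.73
G0 X0.00 Y0.00
G1 X18.40 Y0.00
G1 X18.40 Y8.08
G1 X0.00 Y8.08
G1 X0.00 Y0.00
; layer 6
G0 Z16.47
G0 X0.00 Y0.00
G1 X18.40 Y0.00
G1 X18.40 Y8.08
G1 X0.00 Y8.08
G1 X0.00 Y0.00
; layer 7
G0 Z19.22
G0 X0.00 Y0.00
G1 X18.40 Y0.00
G1 X18.40 Y8.08
G1 X0.00 Y8.08
G1 X0.00 Y0.00
M2 ; end

The solid is a rectangular box, roughly 18.4 × 8.08 mm footprint and 19.2 mm tall. Slicing at Δz = 2.75 mm — 7 equal slices spanning the solid's height, so layer i sits at z = i·h/7 — gives 7 non-empty perimeters. Each is a 4-segment closed polygon; G0 lifts to the layer z and rapids to the start vertex, then G1 traces the edges.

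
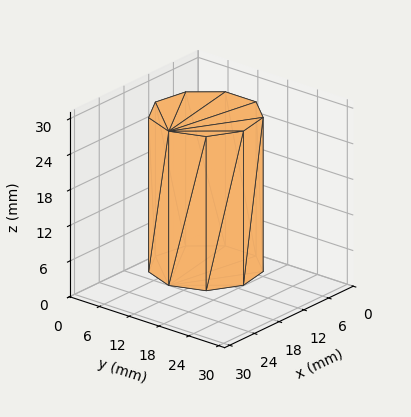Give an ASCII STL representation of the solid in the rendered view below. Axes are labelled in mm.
Reading the render: the shape is a regular 9-sided prism (a cylinder approximated with 9 flat sides), circumscribed radius ≈ 9 mm, height ≈ 26 mm (dimensions read to the nearest mm from the axis ticks). For the STL, each face is triangulated and given an outward normal.

solid part
  facet normal 0.0000 0.0000 -1.0000
    outer loop
      vertex 10.56 17.86 0.00
      vertex 15.89 14.79 0.00
      vertex 18.00 9.00 0.00
    endloop
  endfacet
  facet normal 0.0000 0.0000 -1.0000
    outer loop
      vertex 4.50 16.79 0.00
      vertex 10.56 17.86 0.00
      vertex 18.00 9.00 0.00
    endloop
  endfacet
  facet normal 0.0000 0.0000 -1.0000
    outer loop
      vertex 0.54 12.08 0.00
      vertex 4.50 16.79 0.00
      vertex 18.00 9.00 0.00
    endloop
  endfacet
  facet normal 0.0000 0.0000 -1.0000
    outer loop
      vertex 0.54 5.92 0.00
      vertex 0.54 12.08 0.00
      vertex 18.00 9.00 0.00
    endloop
  endfacet
  facet normal 0.0000 0.0000 -1.0000
    outer loop
      vertex 4.50 1.21 0.00
      vertex 0.54 5.92 0.00
      vertex 18.00 9.00 0.00
    endloop
  endfacet
  facet normal 0.0000 0.0000 -1.0000
    outer loop
      vertex 10.56 0.14 0.00
      vertex 4.50 1.21 0.00
      vertex 18.00 9.00 0.00
    endloop
  endfacet
  facet normal 0.0000 0.0000 -1.0000
    outer loop
      vertex 15.89 3.21 0.00
      vertex 10.56 0.14 0.00
      vertex 18.00 9.00 0.00
    endloop
  endfacet
  facet normal 0.0000 0.0000 1.0000
    outer loop
      vertex 18.00 9.00 26.00
      vertex 15.89 14.79 26.00
      vertex 10.56 17.86 26.00
    endloop
  endfacet
  facet normal 0.0000 0.0000 1.0000
    outer loop
      vertex 18.00 9.00 26.00
      vertex 10.56 17.86 26.00
      vertex 4.50 16.79 26.00
    endloop
  endfacet
  facet normal 0.0000 0.0000 1.0000
    outer loop
      vertex 18.00 9.00 26.00
      vertex 4.50 16.79 26.00
      vertex 0.54 12.08 26.00
    endloop
  endfacet
  facet normal 0.0000 0.0000 1.0000
    outer loop
      vertex 18.00 9.00 26.00
      vertex 0.54 12.08 26.00
      vertex 0.54 5.92 26.00
    endloop
  endfacet
  facet normal 0.0000 0.0000 1.0000
    outer loop
      vertex 18.00 9.00 26.00
      vertex 0.54 5.92 26.00
      vertex 4.50 1.21 26.00
    endloop
  endfacet
  facet normal 0.0000 0.0000 1.0000
    outer loop
      vertex 18.00 9.00 26.00
      vertex 4.50 1.21 26.00
      vertex 10.56 0.14 26.00
    endloop
  endfacet
  facet normal 0.0000 0.0000 1.0000
    outer loop
      vertex 18.00 9.00 26.00
      vertex 10.56 0.14 26.00
      vertex 15.89 3.21 26.00
    endloop
  endfacet
  facet normal 0.9396 0.3424 0.0000
    outer loop
      vertex 18.00 9.00 0.00
      vertex 15.89 14.79 0.00
      vertex 15.89 14.79 26.00
    endloop
  endfacet
  facet normal 0.9396 0.3424 0.0000
    outer loop
      vertex 18.00 9.00 0.00
      vertex 15.89 14.79 26.00
      vertex 18.00 9.00 26.00
    endloop
  endfacet
  facet normal 0.4991 0.8665 0.0000
    outer loop
      vertex 15.89 14.79 0.00
      vertex 10.56 17.86 0.00
      vertex 10.56 17.86 26.00
    endloop
  endfacet
  facet normal 0.4991 0.8665 0.0000
    outer loop
      vertex 15.89 14.79 0.00
      vertex 10.56 17.86 26.00
      vertex 15.89 14.79 26.00
    endloop
  endfacet
  facet normal -0.1739 0.9848 0.0000
    outer loop
      vertex 10.56 17.86 0.00
      vertex 4.50 16.79 0.00
      vertex 4.50 16.79 26.00
    endloop
  endfacet
  facet normal -0.1739 0.9848 0.0000
    outer loop
      vertex 10.56 17.86 0.00
      vertex 4.50 16.79 26.00
      vertex 10.56 17.86 26.00
    endloop
  endfacet
  facet normal -0.7654 0.6435 0.0000
    outer loop
      vertex 4.50 16.79 0.00
      vertex 0.54 12.08 0.00
      vertex 0.54 12.08 26.00
    endloop
  endfacet
  facet normal -0.7654 0.6435 0.0000
    outer loop
      vertex 4.50 16.79 0.00
      vertex 0.54 12.08 26.00
      vertex 4.50 16.79 26.00
    endloop
  endfacet
  facet normal -1.0000 0.0000 0.0000
    outer loop
      vertex 0.54 12.08 0.00
      vertex 0.54 5.92 0.00
      vertex 0.54 5.92 26.00
    endloop
  endfacet
  facet normal -1.0000 0.0000 0.0000
    outer loop
      vertex 0.54 12.08 0.00
      vertex 0.54 5.92 26.00
      vertex 0.54 12.08 26.00
    endloop
  endfacet
  facet normal -0.7654 -0.6435 0.0000
    outer loop
      vertex 0.54 5.92 0.00
      vertex 4.50 1.21 0.00
      vertex 4.50 1.21 26.00
    endloop
  endfacet
  facet normal -0.7654 -0.6435 0.0000
    outer loop
      vertex 0.54 5.92 0.00
      vertex 4.50 1.21 26.00
      vertex 0.54 5.92 26.00
    endloop
  endfacet
  facet normal -0.1739 -0.9848 0.0000
    outer loop
      vertex 4.50 1.21 0.00
      vertex 10.56 0.14 0.00
      vertex 10.56 0.14 26.00
    endloop
  endfacet
  facet normal -0.1739 -0.9848 0.0000
    outer loop
      vertex 4.50 1.21 0.00
      vertex 10.56 0.14 26.00
      vertex 4.50 1.21 26.00
    endloop
  endfacet
  facet normal 0.4991 -0.8665 0.0000
    outer loop
      vertex 10.56 0.14 0.00
      vertex 15.89 3.21 0.00
      vertex 15.89 3.21 26.00
    endloop
  endfacet
  facet normal 0.4991 -0.8665 0.0000
    outer loop
      vertex 10.56 0.14 0.00
      vertex 15.89 3.21 26.00
      vertex 10.56 0.14 26.00
    endloop
  endfacet
  facet normal 0.9396 -0.3424 0.0000
    outer loop
      vertex 15.89 3.21 0.00
      vertex 18.00 9.00 0.00
      vertex 18.00 9.00 26.00
    endloop
  endfacet
  facet normal 0.9396 -0.3424 0.0000
    outer loop
      vertex 15.89 3.21 0.00
      vertex 18.00 9.00 26.00
      vertex 15.89 3.21 26.00
    endloop
  endfacet
endsolid part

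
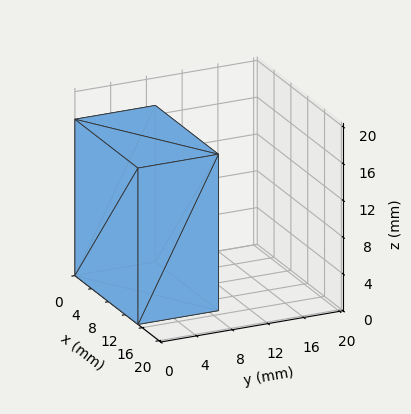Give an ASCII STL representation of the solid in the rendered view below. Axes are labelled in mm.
Reading the render: the shape is a rectangular box, roughly 15 × 9 mm footprint and 17 mm tall (dimensions read to the nearest mm from the axis ticks). For the STL, each face is triangulated and given an outward normal.

solid part
  facet normal 0.0000 0.0000 -1.0000
    outer loop
      vertex 15.00 9.00 0.00
      vertex 15.00 0.00 0.00
      vertex 0.00 0.00 0.00
    endloop
  endfacet
  facet normal 0.0000 0.0000 -1.0000
    outer loop
      vertex 0.00 9.00 0.00
      vertex 15.00 9.00 0.00
      vertex 0.00 0.00 0.00
    endloop
  endfacet
  facet normal 0.0000 0.0000 1.0000
    outer loop
      vertex 0.00 0.00 17.00
      vertex 15.00 0.00 17.00
      vertex 15.00 9.00 17.00
    endloop
  endfacet
  facet normal 0.0000 0.0000 1.0000
    outer loop
      vertex 0.00 0.00 17.00
      vertex 15.00 9.00 17.00
      vertex 0.00 9.00 17.00
    endloop
  endfacet
  facet normal 0.0000 -1.0000 0.0000
    outer loop
      vertex 0.00 0.00 0.00
      vertex 15.00 0.00 0.00
      vertex 15.00 0.00 17.00
    endloop
  endfacet
  facet normal 0.0000 -1.0000 0.0000
    outer loop
      vertex 0.00 0.00 0.00
      vertex 15.00 0.00 17.00
      vertex 0.00 0.00 17.00
    endloop
  endfacet
  facet normal 0.0000 1.0000 0.0000
    outer loop
      vertex 15.00 9.00 17.00
      vertex 15.00 9.00 0.00
      vertex 0.00 9.00 0.00
    endloop
  endfacet
  facet normal 0.0000 1.0000 0.0000
    outer loop
      vertex 0.00 9.00 17.00
      vertex 15.00 9.00 17.00
      vertex 0.00 9.00 0.00
    endloop
  endfacet
  facet normal -1.0000 0.0000 0.0000
    outer loop
      vertex 0.00 9.00 17.00
      vertex 0.00 9.00 0.00
      vertex 0.00 0.00 0.00
    endloop
  endfacet
  facet normal -1.0000 0.0000 0.0000
    outer loop
      vertex 0.00 0.00 17.00
      vertex 0.00 9.00 17.00
      vertex 0.00 0.00 0.00
    endloop
  endfacet
  facet normal 1.0000 0.0000 0.0000
    outer loop
      vertex 15.00 0.00 0.00
      vertex 15.00 9.00 0.00
      vertex 15.00 9.00 17.00
    endloop
  endfacet
  facet normal 1.0000 0.0000 0.0000
    outer loop
      vertex 15.00 0.00 0.00
      vertex 15.00 9.00 17.00
      vertex 15.00 0.00 17.00
    endloop
  endfacet
endsolid part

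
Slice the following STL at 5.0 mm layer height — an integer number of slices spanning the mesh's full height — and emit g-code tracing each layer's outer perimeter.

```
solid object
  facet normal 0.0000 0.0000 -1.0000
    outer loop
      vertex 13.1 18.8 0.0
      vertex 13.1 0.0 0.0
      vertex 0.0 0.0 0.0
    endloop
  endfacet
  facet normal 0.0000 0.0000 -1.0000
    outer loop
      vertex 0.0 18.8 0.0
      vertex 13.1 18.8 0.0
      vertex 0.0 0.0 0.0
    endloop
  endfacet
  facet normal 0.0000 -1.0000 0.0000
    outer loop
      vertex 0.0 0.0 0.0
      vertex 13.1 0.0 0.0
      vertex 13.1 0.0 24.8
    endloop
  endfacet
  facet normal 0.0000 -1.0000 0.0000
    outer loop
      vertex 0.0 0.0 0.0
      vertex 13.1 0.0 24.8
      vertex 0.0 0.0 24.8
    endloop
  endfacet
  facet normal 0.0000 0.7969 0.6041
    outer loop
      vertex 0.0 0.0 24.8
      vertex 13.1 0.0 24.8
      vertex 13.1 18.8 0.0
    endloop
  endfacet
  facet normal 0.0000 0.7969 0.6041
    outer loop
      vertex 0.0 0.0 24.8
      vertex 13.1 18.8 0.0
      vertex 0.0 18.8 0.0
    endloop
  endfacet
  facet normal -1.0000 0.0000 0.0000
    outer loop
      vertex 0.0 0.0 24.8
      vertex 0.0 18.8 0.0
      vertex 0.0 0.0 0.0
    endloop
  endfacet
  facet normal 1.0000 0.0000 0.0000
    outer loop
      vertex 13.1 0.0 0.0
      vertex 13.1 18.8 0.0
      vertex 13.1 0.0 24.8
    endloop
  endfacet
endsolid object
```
; perimeter-only toolpath
G21 ; units = mm
G90 ; absolute positioning
G28 ; home
; layer 1
G0 Z5.0
G0 X0.0 Y0.0
G1 X13.1 Y0.0
G1 X13.1 Y15.0
G1 X0.0 Y15.0
G1 X0.0 Y0.0
; layer 2
G0 Z9.9
G0 X0.0 Y0.0
G1 X13.1 Y0.0
G1 X13.1 Y11.3
G1 X0.0 Y11.3
G1 X0.0 Y0.0
; layer 3
G0 Z14.9
G0 X0.0 Y0.0
G1 X13.1 Y0.0
G1 X13.1 Y7.5
G1 X0.0 Y7.5
G1 X0.0 Y0.0
; layer 4
G0 Z19.8
G0 X0.0 Y0.0
G1 X13.1 Y0.0
G1 X13.1 Y3.8
G1 X0.0 Y3.8
G1 X0.0 Y0.0
M2 ; end

The solid is a wedge (ramp): 13.1 × 18.8 mm base, rising to 24.8 mm along the y=0 edge and sloping linearly to z=0 at y=18.8. Slicing at Δz = 5.0 mm — 5 equal slices spanning the solid's height, so layer i sits at z = i·h/5 — gives 4 non-empty perimeters. Each is a 4-segment closed polygon; G0 lifts to the layer z and rapids to the start vertex, then G1 traces the edges. The cross-section shrinks linearly with z (the slice at the apex is degenerate and omitted).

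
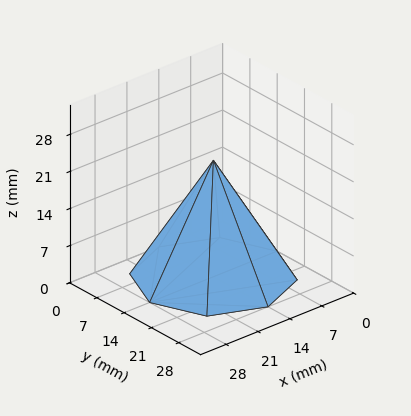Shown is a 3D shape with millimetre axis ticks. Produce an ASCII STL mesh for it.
Reading the render: the shape is a regular 8-sided pyramid, base circumscribed radius ≈ 14 mm, apex at z ≈ 22 mm (dimensions read to the nearest mm from the axis ticks). For the STL, each face is triangulated and given an outward normal.

solid part
  facet normal 0.0000 0.0000 -1.0000
    outer loop
      vertex 14.0 28.0 0.0
      vertex 23.9 23.9 0.0
      vertex 28.0 14.0 0.0
    endloop
  endfacet
  facet normal 0.0000 0.0000 -1.0000
    outer loop
      vertex 4.1 23.9 0.0
      vertex 14.0 28.0 0.0
      vertex 28.0 14.0 0.0
    endloop
  endfacet
  facet normal 0.0000 0.0000 -1.0000
    outer loop
      vertex 0.0 14.0 0.0
      vertex 4.1 23.9 0.0
      vertex 28.0 14.0 0.0
    endloop
  endfacet
  facet normal 0.0000 0.0000 -1.0000
    outer loop
      vertex 4.1 4.1 0.0
      vertex 0.0 14.0 0.0
      vertex 28.0 14.0 0.0
    endloop
  endfacet
  facet normal 0.0000 0.0000 -1.0000
    outer loop
      vertex 14.0 0.0 0.0
      vertex 4.1 4.1 0.0
      vertex 28.0 14.0 0.0
    endloop
  endfacet
  facet normal 0.0000 0.0000 -1.0000
    outer loop
      vertex 23.9 4.1 0.0
      vertex 14.0 0.0 0.0
      vertex 28.0 14.0 0.0
    endloop
  endfacet
  facet normal 0.7964 0.3298 0.5068
    outer loop
      vertex 28.0 14.0 0.0
      vertex 23.9 23.9 0.0
      vertex 14.0 14.0 22.0
    endloop
  endfacet
  facet normal 0.3298 0.7964 0.5068
    outer loop
      vertex 23.9 23.9 0.0
      vertex 14.0 28.0 0.0
      vertex 14.0 14.0 22.0
    endloop
  endfacet
  facet normal -0.3298 0.7964 0.5068
    outer loop
      vertex 14.0 28.0 0.0
      vertex 4.1 23.9 0.0
      vertex 14.0 14.0 22.0
    endloop
  endfacet
  facet normal -0.7964 0.3298 0.5068
    outer loop
      vertex 4.1 23.9 0.0
      vertex 0.0 14.0 0.0
      vertex 14.0 14.0 22.0
    endloop
  endfacet
  facet normal -0.7964 -0.3298 0.5068
    outer loop
      vertex 0.0 14.0 0.0
      vertex 4.1 4.1 0.0
      vertex 14.0 14.0 22.0
    endloop
  endfacet
  facet normal -0.3298 -0.7964 0.5068
    outer loop
      vertex 4.1 4.1 0.0
      vertex 14.0 0.0 0.0
      vertex 14.0 14.0 22.0
    endloop
  endfacet
  facet normal 0.3298 -0.7964 0.5068
    outer loop
      vertex 14.0 0.0 0.0
      vertex 23.9 4.1 0.0
      vertex 14.0 14.0 22.0
    endloop
  endfacet
  facet normal 0.7964 -0.3298 0.5068
    outer loop
      vertex 23.9 4.1 0.0
      vertex 28.0 14.0 0.0
      vertex 14.0 14.0 22.0
    endloop
  endfacet
endsolid part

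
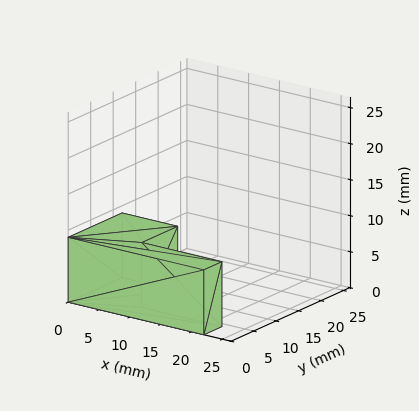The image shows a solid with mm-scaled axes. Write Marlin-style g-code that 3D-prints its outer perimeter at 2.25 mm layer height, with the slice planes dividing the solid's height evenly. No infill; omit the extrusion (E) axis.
Reading the render: the shape is an L-shaped prism: outer 22 × 12 mm, arm thicknesses ≈ 4 mm (horizontal) and 9 mm (vertical), extruded 9 mm in z (dimensions read to the nearest mm from the axis ticks). For the g-code, the solid's height is divided into equal slices at the stated Δz and each level perimeter traced with G1 moves after a G0 lift.

; perimeter-only toolpath
G21 ; units = mm
G90 ; absolute positioning
G28 ; home
; layer 1
G0 Z2.25
G0 X0.00 Y0.00
G1 X22.00 Y0.00
G1 X22.00 Y4.00
G1 X9.00 Y4.00
G1 X9.00 Y12.00
G1 X0.00 Y12.00
G1 X0.00 Y0.00
; layer 2
G0 Z4.50
G0 X0.00 Y0.00
G1 X22.00 Y0.00
G1 X22.00 Y4.00
G1 X9.00 Y4.00
G1 X9.00 Y12.00
G1 X0.00 Y12.00
G1 X0.00 Y0.00
; layer 3
G0 Z6.75
G0 X0.00 Y0.00
G1 X22.00 Y0.00
G1 X22.00 Y4.00
G1 X9.00 Y4.00
G1 X9.00 Y12.00
G1 X0.00 Y12.00
G1 X0.00 Y0.00
; layer 4
G0 Z9.00
G0 X0.00 Y0.00
G1 X22.00 Y0.00
G1 X22.00 Y4.00
G1 X9.00 Y4.00
G1 X9.00 Y12.00
G1 X0.00 Y12.00
G1 X0.00 Y0.00
M2 ; end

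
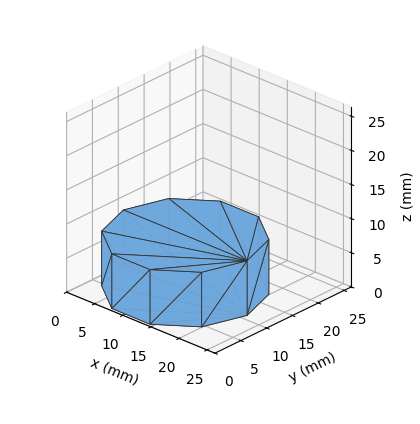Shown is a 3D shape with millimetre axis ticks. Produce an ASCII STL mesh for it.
Reading the render: the shape is a regular 10-sided prism (a cylinder approximated with 10 flat sides), circumscribed radius ≈ 11 mm, height ≈ 8 mm (dimensions read to the nearest mm from the axis ticks). For the STL, each face is triangulated and given an outward normal.

solid part
  facet normal 0.0000 0.0000 -1.0000
    outer loop
      vertex 14.4 21.5 0.0
      vertex 19.9 17.5 0.0
      vertex 22.0 11.0 0.0
    endloop
  endfacet
  facet normal 0.0000 0.0000 -1.0000
    outer loop
      vertex 7.6 21.5 0.0
      vertex 14.4 21.5 0.0
      vertex 22.0 11.0 0.0
    endloop
  endfacet
  facet normal 0.0000 0.0000 -1.0000
    outer loop
      vertex 2.1 17.5 0.0
      vertex 7.6 21.5 0.0
      vertex 22.0 11.0 0.0
    endloop
  endfacet
  facet normal 0.0000 0.0000 -1.0000
    outer loop
      vertex 0.0 11.0 0.0
      vertex 2.1 17.5 0.0
      vertex 22.0 11.0 0.0
    endloop
  endfacet
  facet normal 0.0000 0.0000 -1.0000
    outer loop
      vertex 2.1 4.5 0.0
      vertex 0.0 11.0 0.0
      vertex 22.0 11.0 0.0
    endloop
  endfacet
  facet normal 0.0000 0.0000 -1.0000
    outer loop
      vertex 7.6 0.5 0.0
      vertex 2.1 4.5 0.0
      vertex 22.0 11.0 0.0
    endloop
  endfacet
  facet normal 0.0000 0.0000 -1.0000
    outer loop
      vertex 14.4 0.5 0.0
      vertex 7.6 0.5 0.0
      vertex 22.0 11.0 0.0
    endloop
  endfacet
  facet normal 0.0000 0.0000 -1.0000
    outer loop
      vertex 19.9 4.5 0.0
      vertex 14.4 0.5 0.0
      vertex 22.0 11.0 0.0
    endloop
  endfacet
  facet normal 0.0000 0.0000 1.0000
    outer loop
      vertex 22.0 11.0 8.0
      vertex 19.9 17.5 8.0
      vertex 14.4 21.5 8.0
    endloop
  endfacet
  facet normal 0.0000 0.0000 1.0000
    outer loop
      vertex 22.0 11.0 8.0
      vertex 14.4 21.5 8.0
      vertex 7.6 21.5 8.0
    endloop
  endfacet
  facet normal 0.0000 0.0000 1.0000
    outer loop
      vertex 22.0 11.0 8.0
      vertex 7.6 21.5 8.0
      vertex 2.1 17.5 8.0
    endloop
  endfacet
  facet normal 0.0000 0.0000 1.0000
    outer loop
      vertex 22.0 11.0 8.0
      vertex 2.1 17.5 8.0
      vertex 0.0 11.0 8.0
    endloop
  endfacet
  facet normal 0.0000 0.0000 1.0000
    outer loop
      vertex 22.0 11.0 8.0
      vertex 0.0 11.0 8.0
      vertex 2.1 4.5 8.0
    endloop
  endfacet
  facet normal 0.0000 0.0000 1.0000
    outer loop
      vertex 22.0 11.0 8.0
      vertex 2.1 4.5 8.0
      vertex 7.6 0.5 8.0
    endloop
  endfacet
  facet normal 0.0000 0.0000 1.0000
    outer loop
      vertex 22.0 11.0 8.0
      vertex 7.6 0.5 8.0
      vertex 14.4 0.5 8.0
    endloop
  endfacet
  facet normal 0.0000 0.0000 1.0000
    outer loop
      vertex 22.0 11.0 8.0
      vertex 14.4 0.5 8.0
      vertex 19.9 4.5 8.0
    endloop
  endfacet
  facet normal 0.9516 0.3074 0.0000
    outer loop
      vertex 22.0 11.0 0.0
      vertex 19.9 17.5 0.0
      vertex 19.9 17.5 8.0
    endloop
  endfacet
  facet normal 0.9516 0.3074 0.0000
    outer loop
      vertex 22.0 11.0 0.0
      vertex 19.9 17.5 8.0
      vertex 22.0 11.0 8.0
    endloop
  endfacet
  facet normal 0.5882 0.8087 0.0000
    outer loop
      vertex 19.9 17.5 0.0
      vertex 14.4 21.5 0.0
      vertex 14.4 21.5 8.0
    endloop
  endfacet
  facet normal 0.5882 0.8087 0.0000
    outer loop
      vertex 19.9 17.5 0.0
      vertex 14.4 21.5 8.0
      vertex 19.9 17.5 8.0
    endloop
  endfacet
  facet normal 0.0000 1.0000 0.0000
    outer loop
      vertex 14.4 21.5 0.0
      vertex 7.6 21.5 0.0
      vertex 7.6 21.5 8.0
    endloop
  endfacet
  facet normal 0.0000 1.0000 0.0000
    outer loop
      vertex 14.4 21.5 0.0
      vertex 7.6 21.5 8.0
      vertex 14.4 21.5 8.0
    endloop
  endfacet
  facet normal -0.5882 0.8087 0.0000
    outer loop
      vertex 7.6 21.5 0.0
      vertex 2.1 17.5 0.0
      vertex 2.1 17.5 8.0
    endloop
  endfacet
  facet normal -0.5882 0.8087 0.0000
    outer loop
      vertex 7.6 21.5 0.0
      vertex 2.1 17.5 8.0
      vertex 7.6 21.5 8.0
    endloop
  endfacet
  facet normal -0.9516 0.3074 0.0000
    outer loop
      vertex 2.1 17.5 0.0
      vertex 0.0 11.0 0.0
      vertex 0.0 11.0 8.0
    endloop
  endfacet
  facet normal -0.9516 0.3074 0.0000
    outer loop
      vertex 2.1 17.5 0.0
      vertex 0.0 11.0 8.0
      vertex 2.1 17.5 8.0
    endloop
  endfacet
  facet normal -0.9516 -0.3074 0.0000
    outer loop
      vertex 0.0 11.0 0.0
      vertex 2.1 4.5 0.0
      vertex 2.1 4.5 8.0
    endloop
  endfacet
  facet normal -0.9516 -0.3074 0.0000
    outer loop
      vertex 0.0 11.0 0.0
      vertex 2.1 4.5 8.0
      vertex 0.0 11.0 8.0
    endloop
  endfacet
  facet normal -0.5882 -0.8087 0.0000
    outer loop
      vertex 2.1 4.5 0.0
      vertex 7.6 0.5 0.0
      vertex 7.6 0.5 8.0
    endloop
  endfacet
  facet normal -0.5882 -0.8087 0.0000
    outer loop
      vertex 2.1 4.5 0.0
      vertex 7.6 0.5 8.0
      vertex 2.1 4.5 8.0
    endloop
  endfacet
  facet normal 0.0000 -1.0000 0.0000
    outer loop
      vertex 7.6 0.5 0.0
      vertex 14.4 0.5 0.0
      vertex 14.4 0.5 8.0
    endloop
  endfacet
  facet normal 0.0000 -1.0000 0.0000
    outer loop
      vertex 7.6 0.5 0.0
      vertex 14.4 0.5 8.0
      vertex 7.6 0.5 8.0
    endloop
  endfacet
  facet normal 0.5882 -0.8087 0.0000
    outer loop
      vertex 14.4 0.5 0.0
      vertex 19.9 4.5 0.0
      vertex 19.9 4.5 8.0
    endloop
  endfacet
  facet normal 0.5882 -0.8087 0.0000
    outer loop
      vertex 14.4 0.5 0.0
      vertex 19.9 4.5 8.0
      vertex 14.4 0.5 8.0
    endloop
  endfacet
  facet normal 0.9516 -0.3074 0.0000
    outer loop
      vertex 19.9 4.5 0.0
      vertex 22.0 11.0 0.0
      vertex 22.0 11.0 8.0
    endloop
  endfacet
  facet normal 0.9516 -0.3074 0.0000
    outer loop
      vertex 19.9 4.5 0.0
      vertex 22.0 11.0 8.0
      vertex 19.9 4.5 8.0
    endloop
  endfacet
endsolid part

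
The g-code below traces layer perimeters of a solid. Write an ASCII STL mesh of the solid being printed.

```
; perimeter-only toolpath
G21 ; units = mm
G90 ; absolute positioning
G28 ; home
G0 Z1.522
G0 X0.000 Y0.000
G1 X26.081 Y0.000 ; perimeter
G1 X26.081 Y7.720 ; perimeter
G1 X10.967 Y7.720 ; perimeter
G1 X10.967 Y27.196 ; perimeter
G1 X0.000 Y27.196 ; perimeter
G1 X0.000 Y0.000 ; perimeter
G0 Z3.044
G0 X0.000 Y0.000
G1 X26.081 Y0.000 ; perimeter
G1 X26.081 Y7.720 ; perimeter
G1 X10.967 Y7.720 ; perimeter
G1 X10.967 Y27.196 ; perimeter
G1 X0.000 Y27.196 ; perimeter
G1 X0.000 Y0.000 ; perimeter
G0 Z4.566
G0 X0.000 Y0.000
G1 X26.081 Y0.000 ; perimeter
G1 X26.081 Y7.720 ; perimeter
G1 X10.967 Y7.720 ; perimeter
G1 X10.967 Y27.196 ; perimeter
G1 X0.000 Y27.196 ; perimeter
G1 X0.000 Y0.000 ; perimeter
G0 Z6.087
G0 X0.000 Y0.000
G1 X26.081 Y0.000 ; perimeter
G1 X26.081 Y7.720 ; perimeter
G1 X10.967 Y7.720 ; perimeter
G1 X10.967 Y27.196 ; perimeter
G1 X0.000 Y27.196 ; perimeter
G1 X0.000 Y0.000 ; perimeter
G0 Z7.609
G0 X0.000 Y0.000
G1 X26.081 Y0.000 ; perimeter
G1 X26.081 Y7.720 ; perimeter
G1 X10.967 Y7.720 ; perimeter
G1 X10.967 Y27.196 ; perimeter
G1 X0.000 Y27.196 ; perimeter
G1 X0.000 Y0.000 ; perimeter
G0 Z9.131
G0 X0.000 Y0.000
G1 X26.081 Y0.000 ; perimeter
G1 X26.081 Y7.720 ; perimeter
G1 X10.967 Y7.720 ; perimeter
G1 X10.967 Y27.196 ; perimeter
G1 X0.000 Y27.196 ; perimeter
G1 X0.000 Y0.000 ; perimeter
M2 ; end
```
solid part
  facet normal 0.0000 0.0000 -1.0000
    outer loop
      vertex 26.081 7.720 0.000
      vertex 26.081 0.000 0.000
      vertex 0.000 0.000 0.000
    endloop
  endfacet
  facet normal 0.0000 0.0000 -1.0000
    outer loop
      vertex 10.967 7.720 0.000
      vertex 26.081 7.720 0.000
      vertex 0.000 0.000 0.000
    endloop
  endfacet
  facet normal 0.0000 0.0000 -1.0000
    outer loop
      vertex 10.967 27.196 0.000
      vertex 10.967 7.720 0.000
      vertex 0.000 0.000 0.000
    endloop
  endfacet
  facet normal 0.0000 0.0000 -1.0000
    outer loop
      vertex 0.000 27.196 0.000
      vertex 10.967 27.196 0.000
      vertex 0.000 0.000 0.000
    endloop
  endfacet
  facet normal 0.0000 0.0000 1.0000
    outer loop
      vertex 0.000 0.000 9.131
      vertex 26.081 0.000 9.131
      vertex 26.081 7.720 9.131
    endloop
  endfacet
  facet normal 0.0000 0.0000 1.0000
    outer loop
      vertex 0.000 0.000 9.131
      vertex 26.081 7.720 9.131
      vertex 10.967 7.720 9.131
    endloop
  endfacet
  facet normal 0.0000 0.0000 1.0000
    outer loop
      vertex 0.000 0.000 9.131
      vertex 10.967 7.720 9.131
      vertex 10.967 27.196 9.131
    endloop
  endfacet
  facet normal 0.0000 0.0000 1.0000
    outer loop
      vertex 0.000 0.000 9.131
      vertex 10.967 27.196 9.131
      vertex 0.000 27.196 9.131
    endloop
  endfacet
  facet normal 0.0000 -1.0000 0.0000
    outer loop
      vertex 0.000 0.000 0.000
      vertex 26.081 0.000 0.000
      vertex 26.081 0.000 9.131
    endloop
  endfacet
  facet normal 0.0000 -1.0000 0.0000
    outer loop
      vertex 0.000 0.000 0.000
      vertex 26.081 0.000 9.131
      vertex 0.000 0.000 9.131
    endloop
  endfacet
  facet normal 1.0000 0.0000 0.0000
    outer loop
      vertex 26.081 0.000 0.000
      vertex 26.081 7.720 0.000
      vertex 26.081 7.720 9.131
    endloop
  endfacet
  facet normal 1.0000 0.0000 0.0000
    outer loop
      vertex 26.081 0.000 0.000
      vertex 26.081 7.720 9.131
      vertex 26.081 0.000 9.131
    endloop
  endfacet
  facet normal 0.0000 1.0000 0.0000
    outer loop
      vertex 26.081 7.720 0.000
      vertex 10.967 7.720 0.000
      vertex 10.967 7.720 9.131
    endloop
  endfacet
  facet normal 0.0000 1.0000 0.0000
    outer loop
      vertex 26.081 7.720 0.000
      vertex 10.967 7.720 9.131
      vertex 26.081 7.720 9.131
    endloop
  endfacet
  facet normal 1.0000 0.0000 0.0000
    outer loop
      vertex 10.967 7.720 0.000
      vertex 10.967 27.196 0.000
      vertex 10.967 27.196 9.131
    endloop
  endfacet
  facet normal 1.0000 0.0000 0.0000
    outer loop
      vertex 10.967 7.720 0.000
      vertex 10.967 27.196 9.131
      vertex 10.967 7.720 9.131
    endloop
  endfacet
  facet normal 0.0000 1.0000 0.0000
    outer loop
      vertex 10.967 27.196 0.000
      vertex 0.000 27.196 0.000
      vertex 0.000 27.196 9.131
    endloop
  endfacet
  facet normal 0.0000 1.0000 0.0000
    outer loop
      vertex 10.967 27.196 0.000
      vertex 0.000 27.196 9.131
      vertex 10.967 27.196 9.131
    endloop
  endfacet
  facet normal -1.0000 0.0000 0.0000
    outer loop
      vertex 0.000 27.196 0.000
      vertex 0.000 0.000 0.000
      vertex 0.000 0.000 9.131
    endloop
  endfacet
  facet normal -1.0000 0.0000 0.0000
    outer loop
      vertex 0.000 27.196 0.000
      vertex 0.000 0.000 9.131
      vertex 0.000 27.196 9.131
    endloop
  endfacet
endsolid part

The G0 Z moves step by Δz≈1.522 mm. Every layer's G1 loop is the same polygon, so the solid is a straight extrusion of it from z=0 to z≈9.13. Closing with flat bottom and top caps and triangulating gives 20 facets — an L-shaped prism: outer 26.1 × 27.2 mm, arm thicknesses ≈ 7.72 mm (horizontal) and 11 mm (vertical), extruded 9.13 mm in z.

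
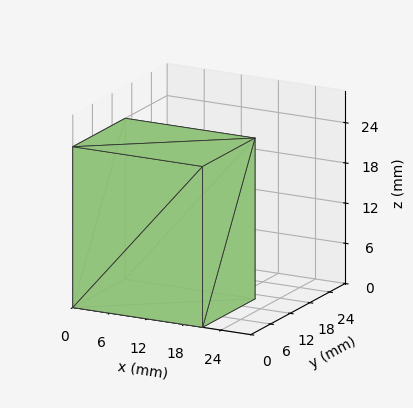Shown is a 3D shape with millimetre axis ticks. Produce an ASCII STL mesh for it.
Reading the render: the shape is a rectangular box, roughly 21 × 16 mm footprint and 24 mm tall (dimensions read to the nearest mm from the axis ticks). For the STL, each face is triangulated and given an outward normal.

solid part
  facet normal 0.0000 0.0000 -1.0000
    outer loop
      vertex 21.00 16.00 0.00
      vertex 21.00 0.00 0.00
      vertex 0.00 0.00 0.00
    endloop
  endfacet
  facet normal 0.0000 0.0000 -1.0000
    outer loop
      vertex 0.00 16.00 0.00
      vertex 21.00 16.00 0.00
      vertex 0.00 0.00 0.00
    endloop
  endfacet
  facet normal 0.0000 0.0000 1.0000
    outer loop
      vertex 0.00 0.00 24.00
      vertex 21.00 0.00 24.00
      vertex 21.00 16.00 24.00
    endloop
  endfacet
  facet normal 0.0000 0.0000 1.0000
    outer loop
      vertex 0.00 0.00 24.00
      vertex 21.00 16.00 24.00
      vertex 0.00 16.00 24.00
    endloop
  endfacet
  facet normal 0.0000 -1.0000 0.0000
    outer loop
      vertex 0.00 0.00 0.00
      vertex 21.00 0.00 0.00
      vertex 21.00 0.00 24.00
    endloop
  endfacet
  facet normal 0.0000 -1.0000 0.0000
    outer loop
      vertex 0.00 0.00 0.00
      vertex 21.00 0.00 24.00
      vertex 0.00 0.00 24.00
    endloop
  endfacet
  facet normal 0.0000 1.0000 0.0000
    outer loop
      vertex 21.00 16.00 24.00
      vertex 21.00 16.00 0.00
      vertex 0.00 16.00 0.00
    endloop
  endfacet
  facet normal 0.0000 1.0000 0.0000
    outer loop
      vertex 0.00 16.00 24.00
      vertex 21.00 16.00 24.00
      vertex 0.00 16.00 0.00
    endloop
  endfacet
  facet normal -1.0000 0.0000 0.0000
    outer loop
      vertex 0.00 16.00 24.00
      vertex 0.00 16.00 0.00
      vertex 0.00 0.00 0.00
    endloop
  endfacet
  facet normal -1.0000 0.0000 0.0000
    outer loop
      vertex 0.00 0.00 24.00
      vertex 0.00 16.00 24.00
      vertex 0.00 0.00 0.00
    endloop
  endfacet
  facet normal 1.0000 0.0000 0.0000
    outer loop
      vertex 21.00 0.00 0.00
      vertex 21.00 16.00 0.00
      vertex 21.00 16.00 24.00
    endloop
  endfacet
  facet normal 1.0000 0.0000 0.0000
    outer loop
      vertex 21.00 0.00 0.00
      vertex 21.00 16.00 24.00
      vertex 21.00 0.00 24.00
    endloop
  endfacet
endsolid part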